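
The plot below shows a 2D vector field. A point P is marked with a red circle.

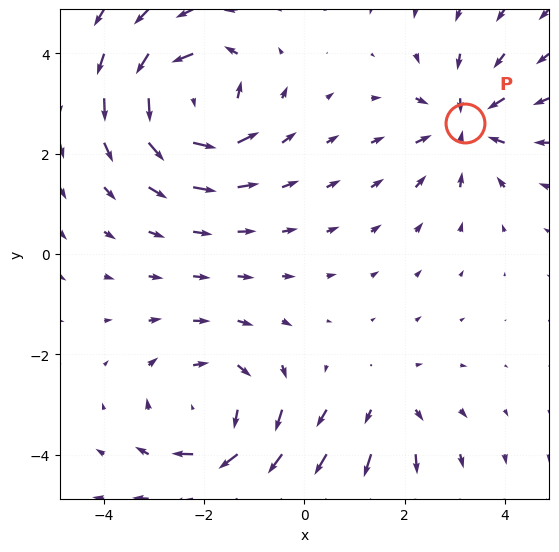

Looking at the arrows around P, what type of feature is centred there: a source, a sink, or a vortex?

At P (3.2, 2.6) the arrows converge inward. Divergence about -4, curl ≈0 — negative divergence with near-zero curl is a sink.

sink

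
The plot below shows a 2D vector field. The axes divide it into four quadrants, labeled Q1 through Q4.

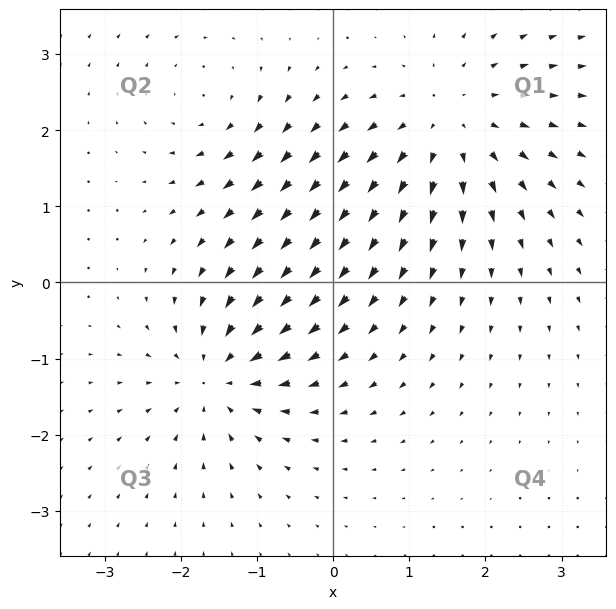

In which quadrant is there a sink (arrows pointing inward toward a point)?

The sink sits at approximately (-1.5, -1.2), which lies in quadrant Q3. The divergence there is about -5, negative as expected for a sink.

Q3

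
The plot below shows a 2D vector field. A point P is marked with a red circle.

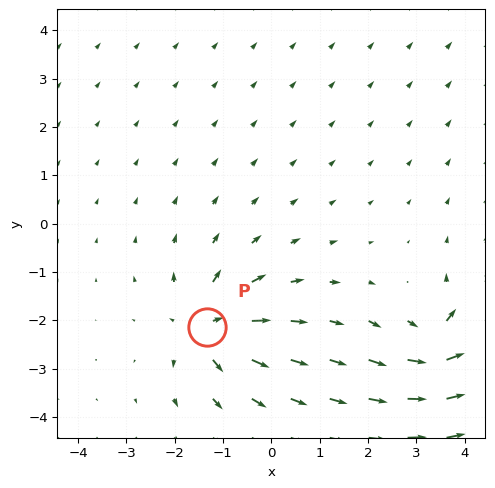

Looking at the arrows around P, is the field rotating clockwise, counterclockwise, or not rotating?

not rotating

Near P at (-1.3, -2.1) the arrows show no circulation. The curl there is ≈0.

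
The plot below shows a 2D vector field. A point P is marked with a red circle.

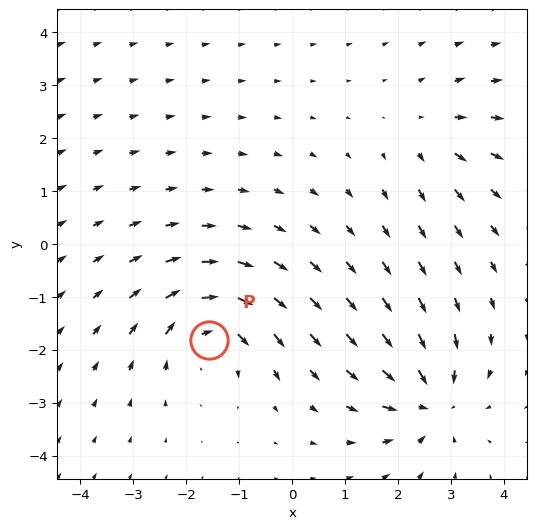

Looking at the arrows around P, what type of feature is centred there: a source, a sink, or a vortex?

At P (-1.6, -1.8) the arrows circulate clockwise. Divergence ≈0, curl about -5 — near-zero divergence with nonzero curl is a vortex.

vortex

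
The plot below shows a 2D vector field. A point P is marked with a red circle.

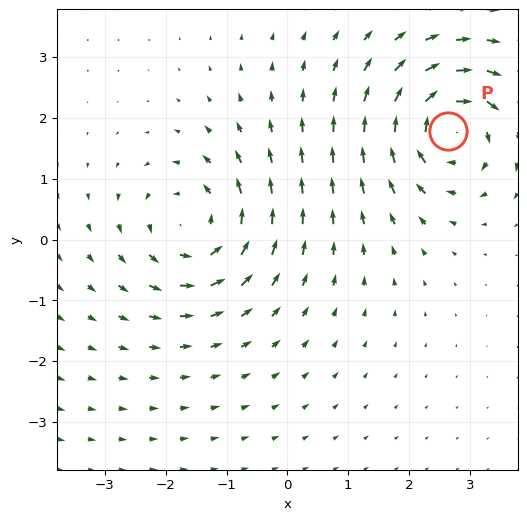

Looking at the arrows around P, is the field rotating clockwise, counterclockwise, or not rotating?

Near P at (2.6, 1.8) the arrows circulate clockwise. The curl (z-component) there is about -6; negative curl means clockwise rotation.

clockwise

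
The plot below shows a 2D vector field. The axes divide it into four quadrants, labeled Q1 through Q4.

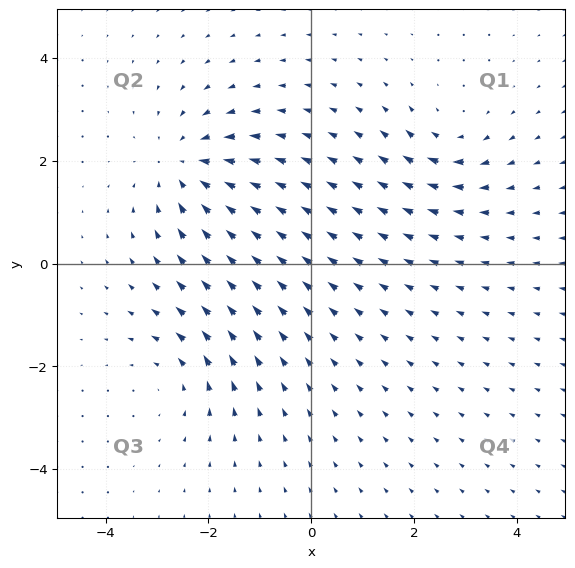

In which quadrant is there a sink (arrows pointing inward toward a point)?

Q2

The sink sits at approximately (-2.4, 1.9), which lies in quadrant Q2. The divergence there is about -5, negative as expected for a sink.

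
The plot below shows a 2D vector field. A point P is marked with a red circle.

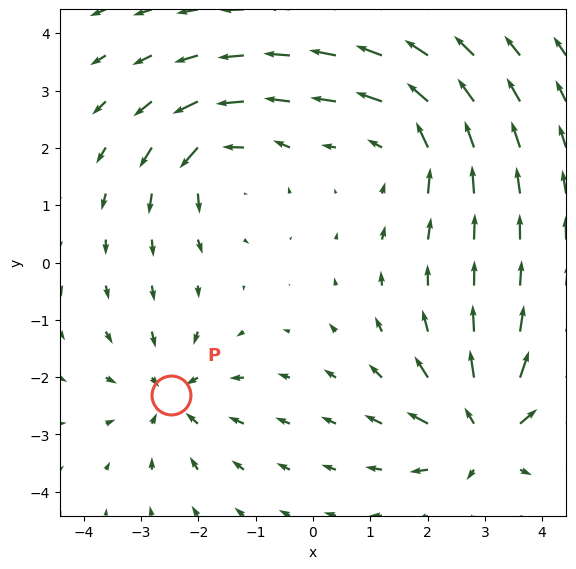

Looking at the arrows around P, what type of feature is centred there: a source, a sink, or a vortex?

sink

At P (-2.5, -2.3) the arrows converge inward. Divergence about -3, curl ≈0 — negative divergence with near-zero curl is a sink.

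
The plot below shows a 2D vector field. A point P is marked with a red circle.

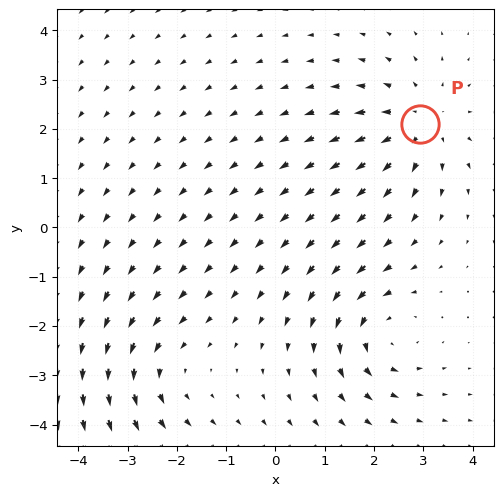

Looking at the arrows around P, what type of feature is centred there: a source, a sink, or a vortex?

source

At P (2.9, 2.1) the arrows spread outward. Divergence about +4, curl ≈0 — positive divergence with near-zero curl is a source.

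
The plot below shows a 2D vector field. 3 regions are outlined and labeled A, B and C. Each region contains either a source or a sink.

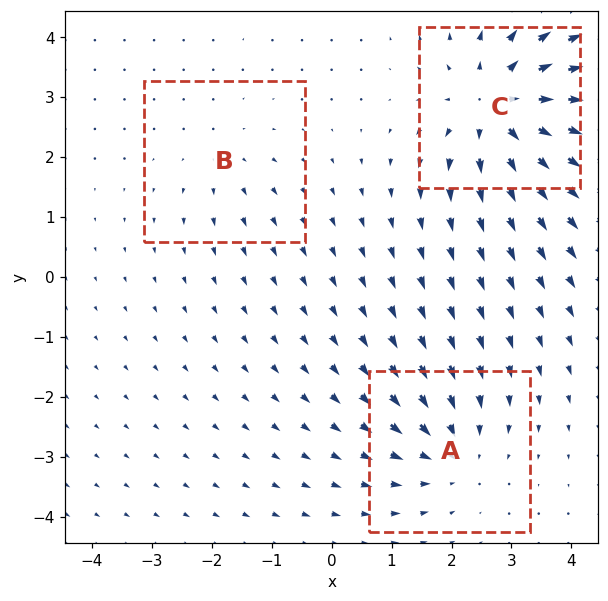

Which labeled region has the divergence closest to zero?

B

Divergence at each region's feature centre — A: about -3, B: about +2, C: about +6. Region B is closest to zero.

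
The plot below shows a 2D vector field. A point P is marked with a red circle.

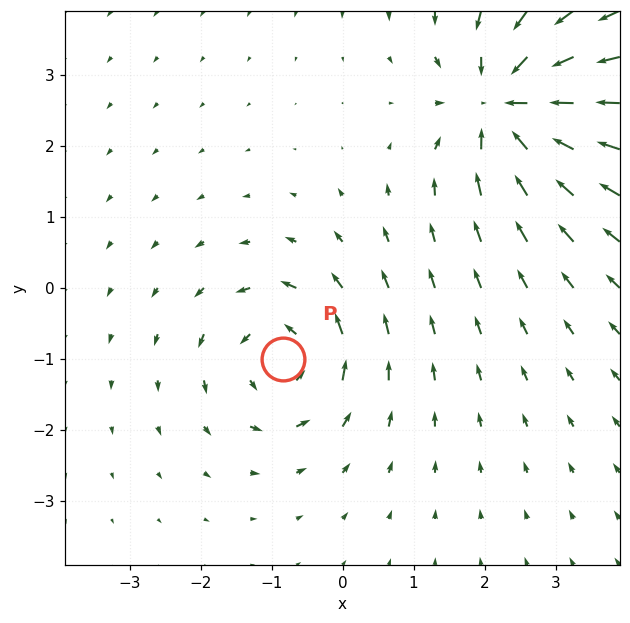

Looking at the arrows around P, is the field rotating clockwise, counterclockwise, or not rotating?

counterclockwise

Near P at (-0.8, -1.0) the arrows circulate counterclockwise. The curl (z-component) there is about +5; positive curl means counterclockwise rotation.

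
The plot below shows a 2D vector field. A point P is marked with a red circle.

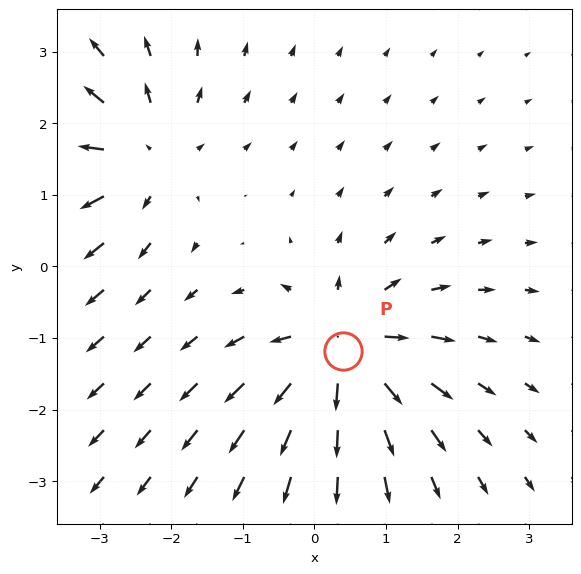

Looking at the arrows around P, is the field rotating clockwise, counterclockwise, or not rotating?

not rotating

Near P at (0.4, -1.2) the arrows show no circulation. The curl there is ≈0.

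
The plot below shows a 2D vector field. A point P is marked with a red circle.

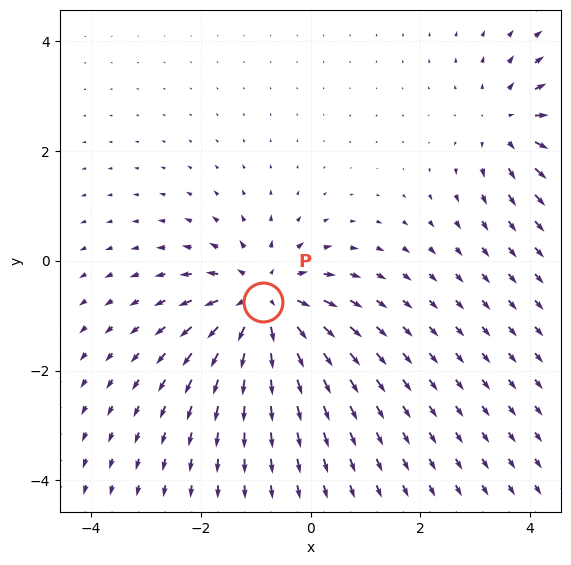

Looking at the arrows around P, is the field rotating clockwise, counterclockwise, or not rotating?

Near P at (-0.9, -0.7) the arrows show no circulation. The curl there is ≈0.

not rotating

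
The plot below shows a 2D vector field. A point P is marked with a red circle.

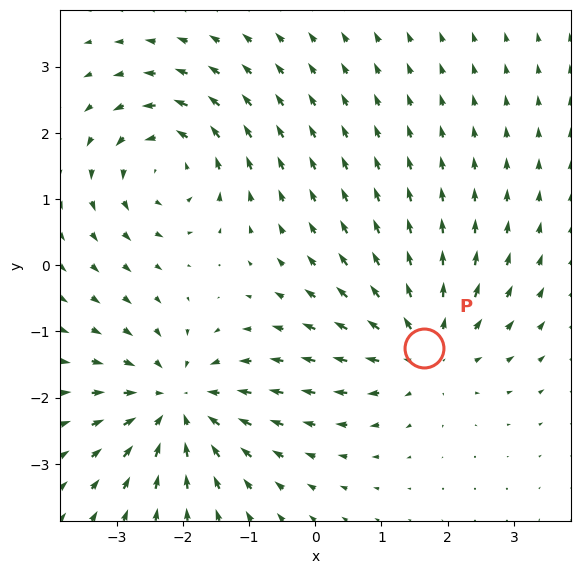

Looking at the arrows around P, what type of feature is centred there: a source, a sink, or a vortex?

source

At P (1.6, -1.2) the arrows spread outward. Divergence about +5, curl ≈0 — positive divergence with near-zero curl is a source.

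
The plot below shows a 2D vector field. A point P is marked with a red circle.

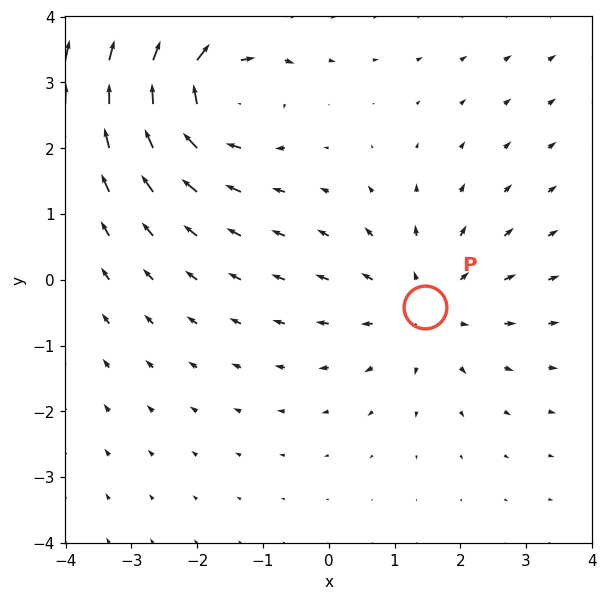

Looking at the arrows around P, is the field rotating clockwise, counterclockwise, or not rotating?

Near P at (1.5, -0.4) the arrows show no circulation. The curl there is ≈0.

not rotating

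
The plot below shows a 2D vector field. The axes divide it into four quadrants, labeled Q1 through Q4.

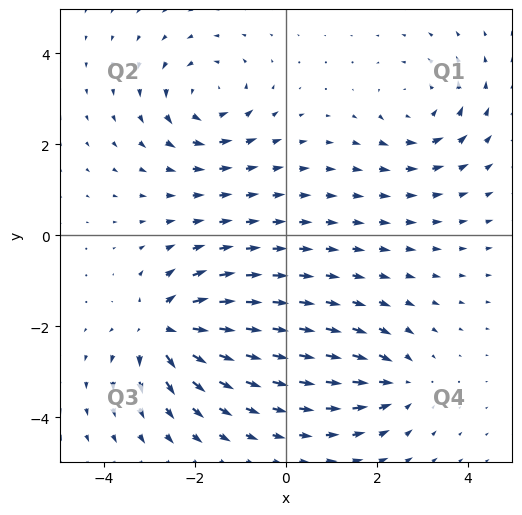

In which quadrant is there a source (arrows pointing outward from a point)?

The source sits at approximately (-2.7, -2.0), which lies in quadrant Q3. The divergence there is about +7, positive as expected for a source.

Q3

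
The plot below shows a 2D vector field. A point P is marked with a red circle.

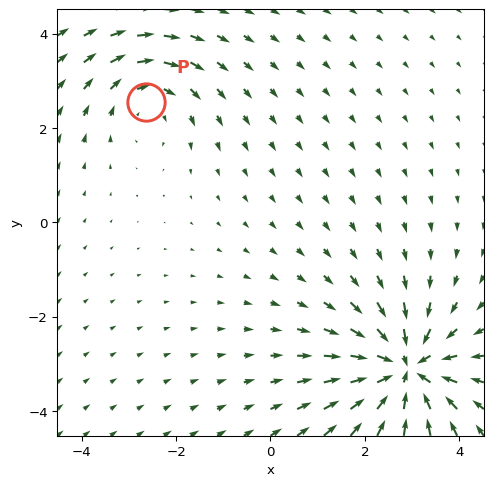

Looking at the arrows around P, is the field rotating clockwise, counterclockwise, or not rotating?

clockwise

Near P at (-2.6, 2.6) the arrows circulate clockwise. The curl (z-component) there is about -3; negative curl means clockwise rotation.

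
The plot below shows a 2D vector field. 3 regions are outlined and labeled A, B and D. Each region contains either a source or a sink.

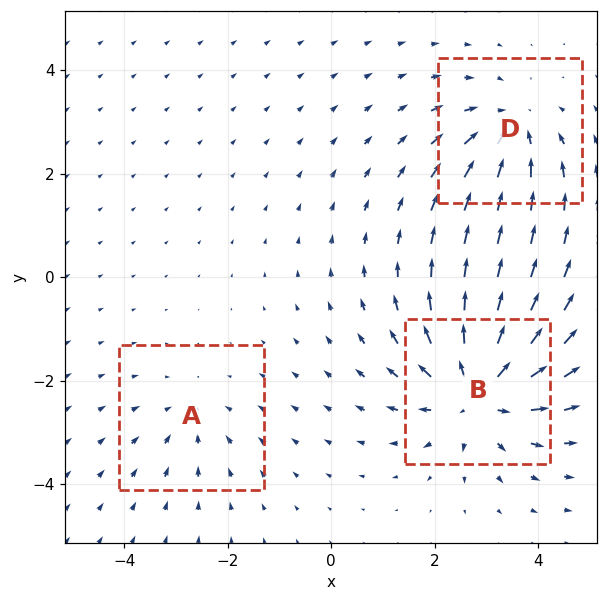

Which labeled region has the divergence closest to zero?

A

Divergence at each region's feature centre — A: about -2, B: about +5, D: about -3. Region A is closest to zero.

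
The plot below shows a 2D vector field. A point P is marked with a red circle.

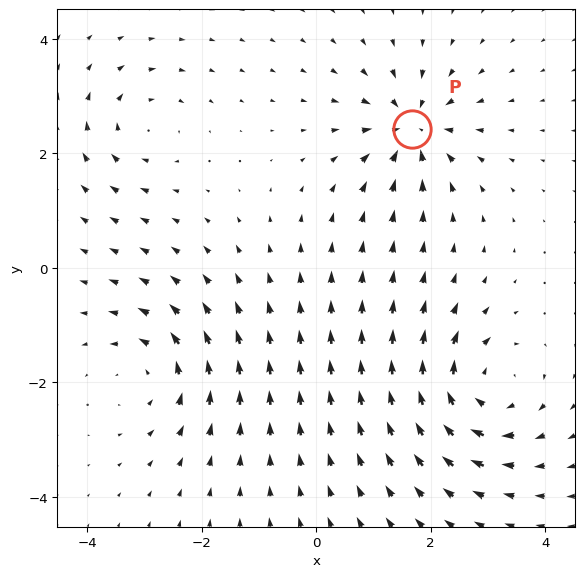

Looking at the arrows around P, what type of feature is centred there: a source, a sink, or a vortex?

sink

At P (1.7, 2.4) the arrows converge inward. Divergence about -6, curl ≈0 — negative divergence with near-zero curl is a sink.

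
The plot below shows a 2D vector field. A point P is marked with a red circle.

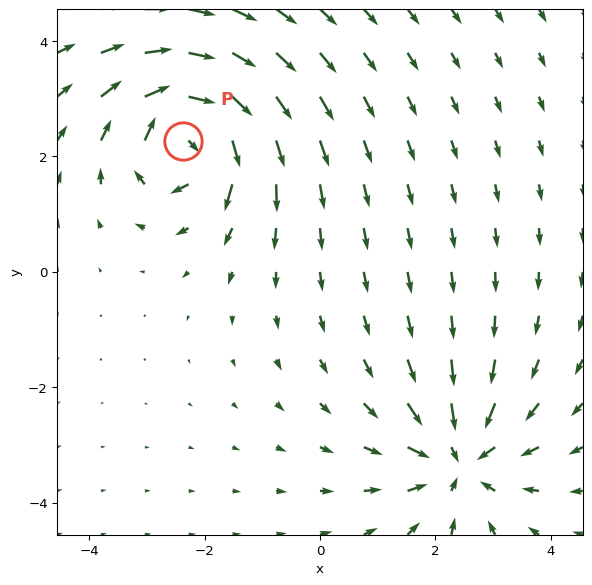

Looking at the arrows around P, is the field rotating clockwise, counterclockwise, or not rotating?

clockwise

Near P at (-2.4, 2.3) the arrows circulate clockwise. The curl (z-component) there is about -7; negative curl means clockwise rotation.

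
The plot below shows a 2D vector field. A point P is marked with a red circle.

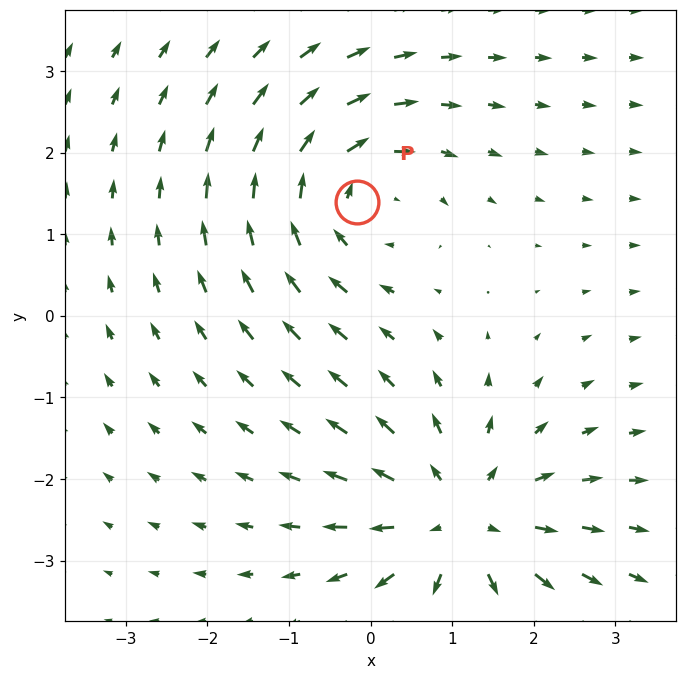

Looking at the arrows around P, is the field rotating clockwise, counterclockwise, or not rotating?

clockwise

Near P at (-0.2, 1.4) the arrows circulate clockwise. The curl (z-component) there is about -4; negative curl means clockwise rotation.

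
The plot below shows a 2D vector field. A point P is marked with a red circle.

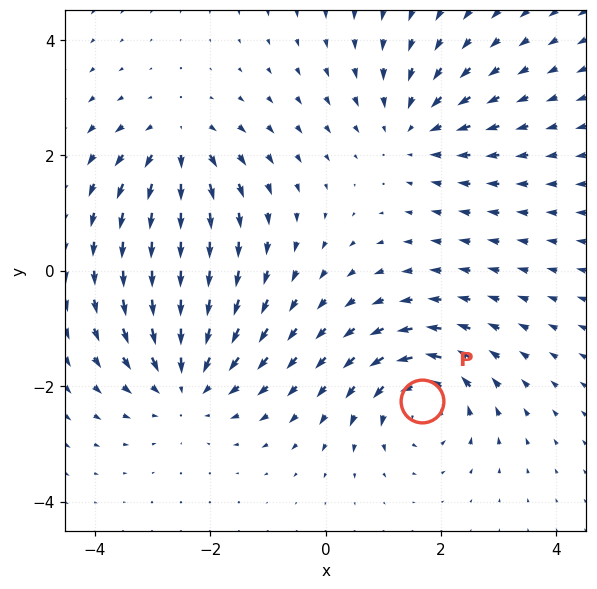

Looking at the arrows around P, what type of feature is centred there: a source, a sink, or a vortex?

vortex

At P (1.7, -2.3) the arrows circulate counterclockwise. Divergence ≈0, curl about +5 — near-zero divergence with nonzero curl is a vortex.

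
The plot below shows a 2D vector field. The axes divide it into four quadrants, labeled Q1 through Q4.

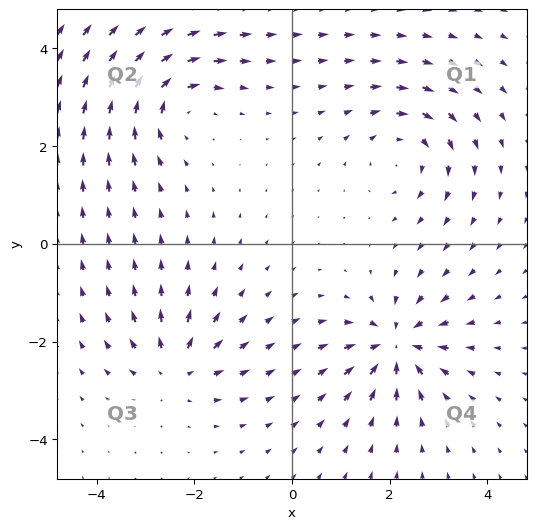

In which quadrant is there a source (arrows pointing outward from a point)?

Q3

The source sits at approximately (-2.4, -2.5), which lies in quadrant Q3. The divergence there is about +5, positive as expected for a source.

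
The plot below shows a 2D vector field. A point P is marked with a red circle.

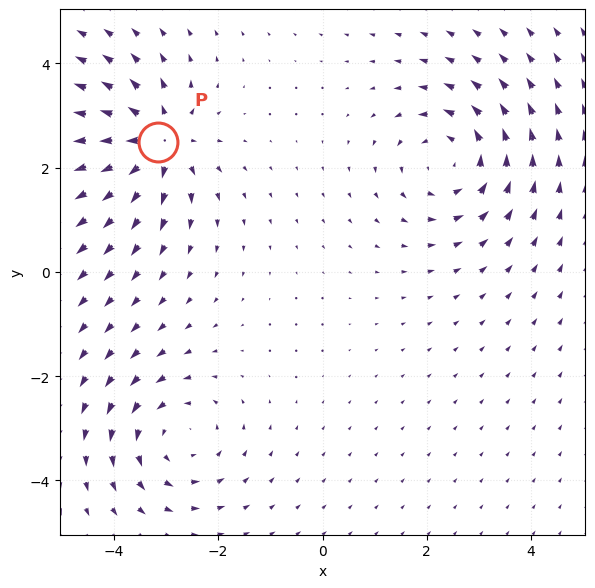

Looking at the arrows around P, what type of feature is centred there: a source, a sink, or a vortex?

At P (-3.2, 2.5) the arrows spread outward. Divergence about +5, curl ≈0 — positive divergence with near-zero curl is a source.

source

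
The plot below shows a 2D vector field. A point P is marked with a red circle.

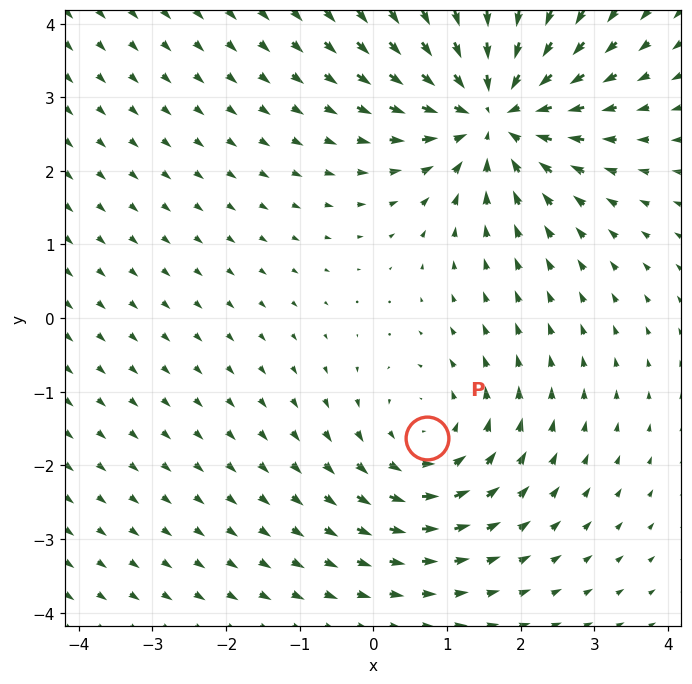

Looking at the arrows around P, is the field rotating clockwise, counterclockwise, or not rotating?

Near P at (0.7, -1.6) the arrows circulate counterclockwise. The curl (z-component) there is about +3; positive curl means counterclockwise rotation.

counterclockwise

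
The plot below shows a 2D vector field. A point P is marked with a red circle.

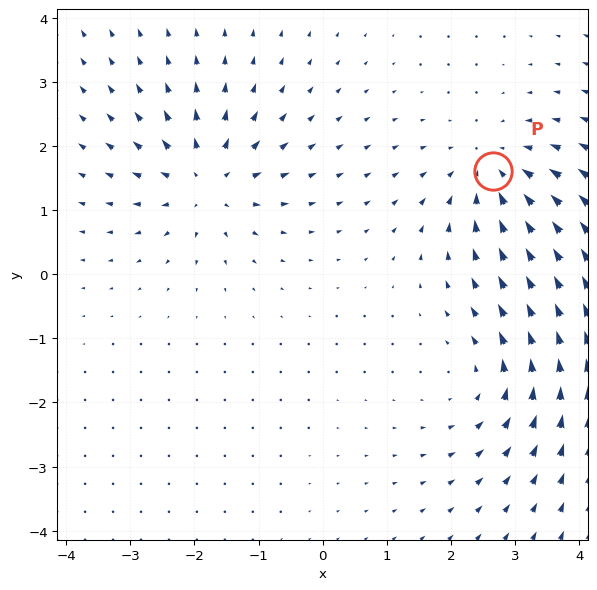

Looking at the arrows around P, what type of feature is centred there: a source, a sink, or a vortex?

sink

At P (2.7, 1.6) the arrows converge inward. Divergence about -4, curl ≈0 — negative divergence with near-zero curl is a sink.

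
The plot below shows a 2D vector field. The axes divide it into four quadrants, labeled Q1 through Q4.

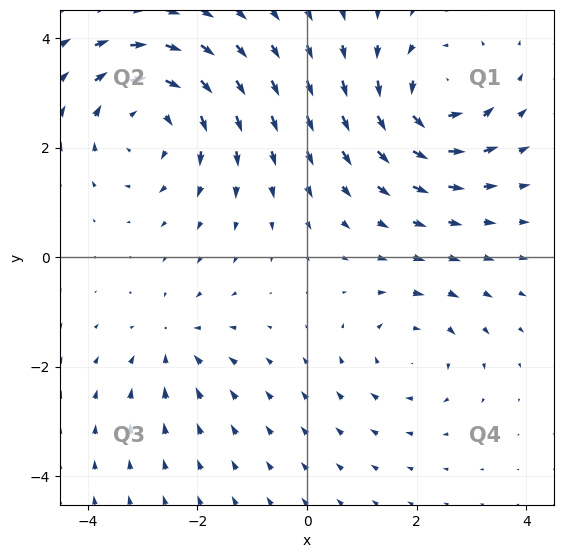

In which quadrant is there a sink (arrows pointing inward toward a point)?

The sink sits at approximately (-2.4, -1.5), which lies in quadrant Q3. The divergence there is about -3, negative as expected for a sink.

Q3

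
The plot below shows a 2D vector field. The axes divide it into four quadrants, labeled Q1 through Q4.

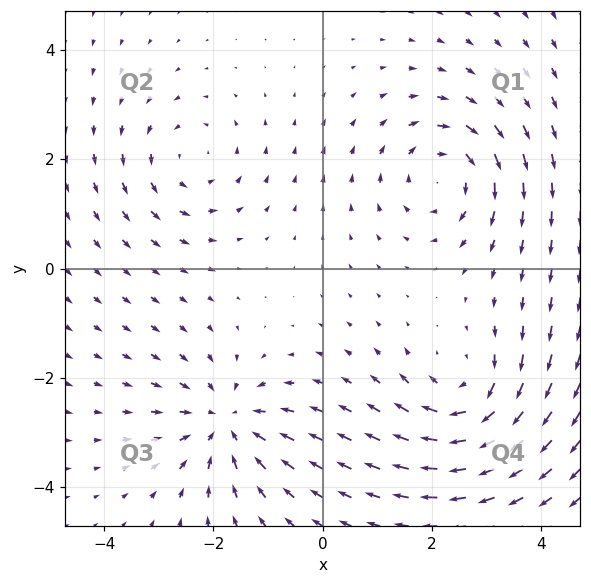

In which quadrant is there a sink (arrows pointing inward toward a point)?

The sink sits at approximately (-1.8, -2.8), which lies in quadrant Q3. The divergence there is about -4, negative as expected for a sink.

Q3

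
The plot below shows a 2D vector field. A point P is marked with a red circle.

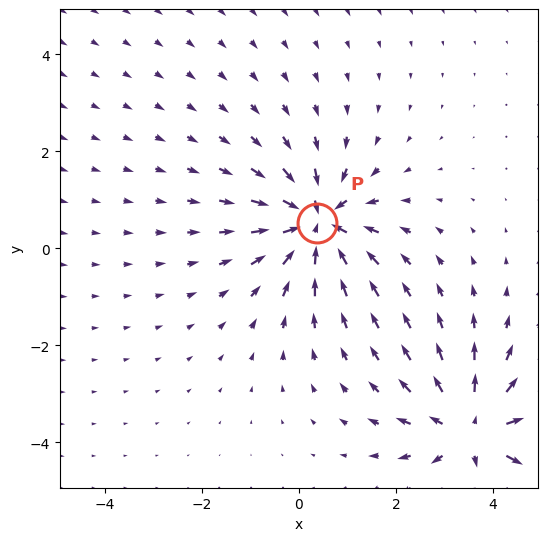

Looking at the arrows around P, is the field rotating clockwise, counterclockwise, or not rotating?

Near P at (0.4, 0.5) the arrows show no circulation. The curl there is ≈0.

not rotating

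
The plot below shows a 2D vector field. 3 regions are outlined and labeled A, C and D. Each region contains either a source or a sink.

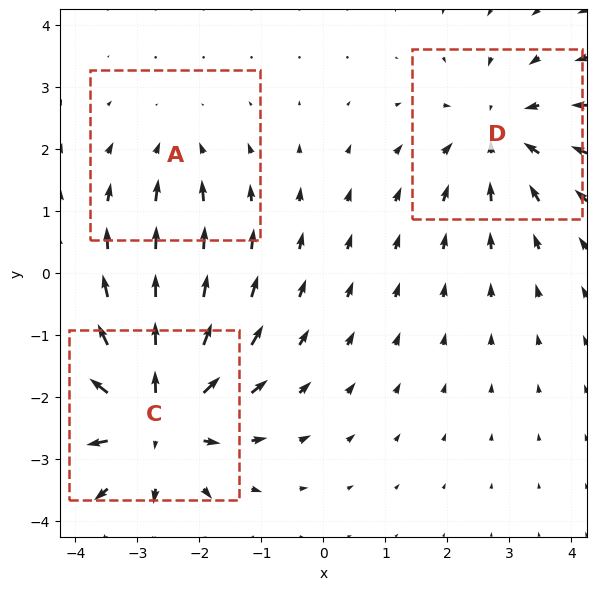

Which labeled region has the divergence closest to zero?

Divergence at each region's feature centre — A: about -2, C: about +5, D: about -3. Region A is closest to zero.

A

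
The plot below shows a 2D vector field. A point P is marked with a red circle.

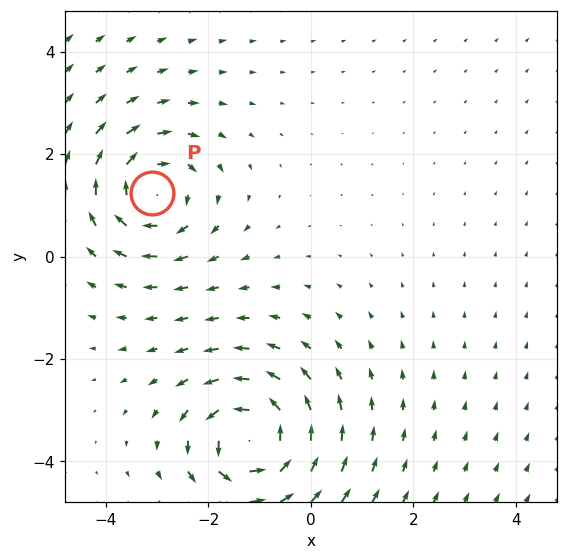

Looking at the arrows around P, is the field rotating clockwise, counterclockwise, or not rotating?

Near P at (-3.1, 1.2) the arrows circulate clockwise. The curl (z-component) there is about -4; negative curl means clockwise rotation.

clockwise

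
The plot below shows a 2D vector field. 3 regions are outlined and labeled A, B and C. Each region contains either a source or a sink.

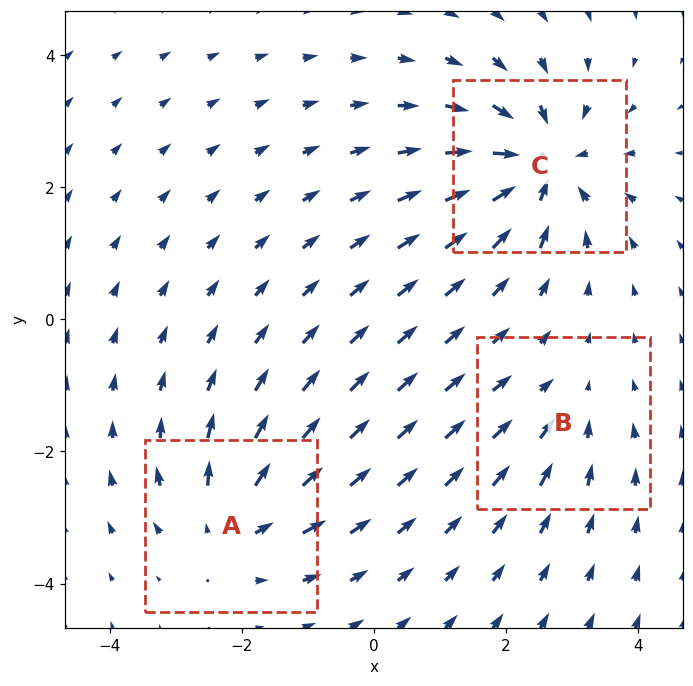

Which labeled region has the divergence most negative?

Divergence at each region's feature centre — A: about +4, B: about -2, C: about -5. Region C is most negative.

C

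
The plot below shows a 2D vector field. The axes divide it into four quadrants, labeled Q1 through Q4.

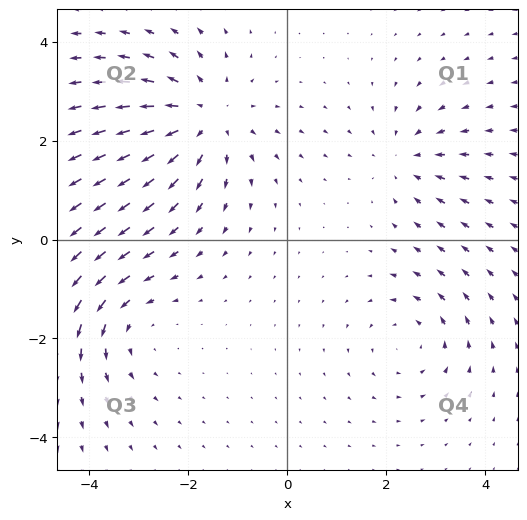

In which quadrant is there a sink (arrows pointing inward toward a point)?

The sink sits at approximately (2.4, 1.6), which lies in quadrant Q1. The divergence there is about -3, negative as expected for a sink.

Q1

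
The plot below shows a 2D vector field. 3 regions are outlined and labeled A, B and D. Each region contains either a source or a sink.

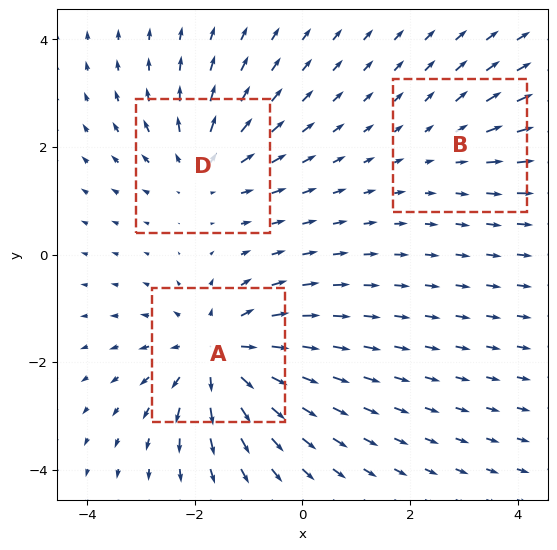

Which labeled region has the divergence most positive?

A

Divergence at each region's feature centre — A: about +5, B: about +2, D: about +3. Region A is most positive.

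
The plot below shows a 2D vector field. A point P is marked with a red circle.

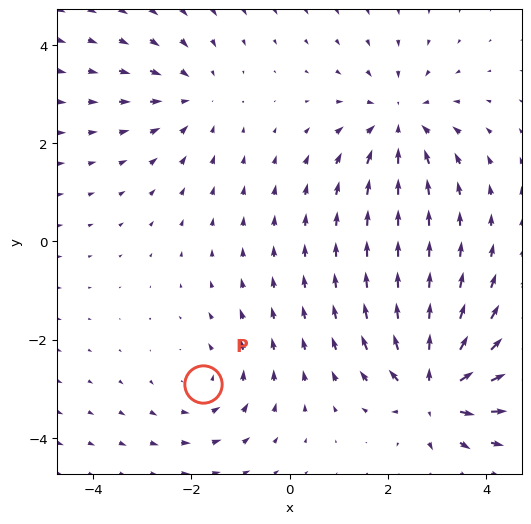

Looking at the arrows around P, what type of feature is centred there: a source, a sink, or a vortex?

At P (-1.8, -2.9) the arrows circulate counterclockwise. Divergence ≈0, curl about +2 — near-zero divergence with nonzero curl is a vortex.

vortex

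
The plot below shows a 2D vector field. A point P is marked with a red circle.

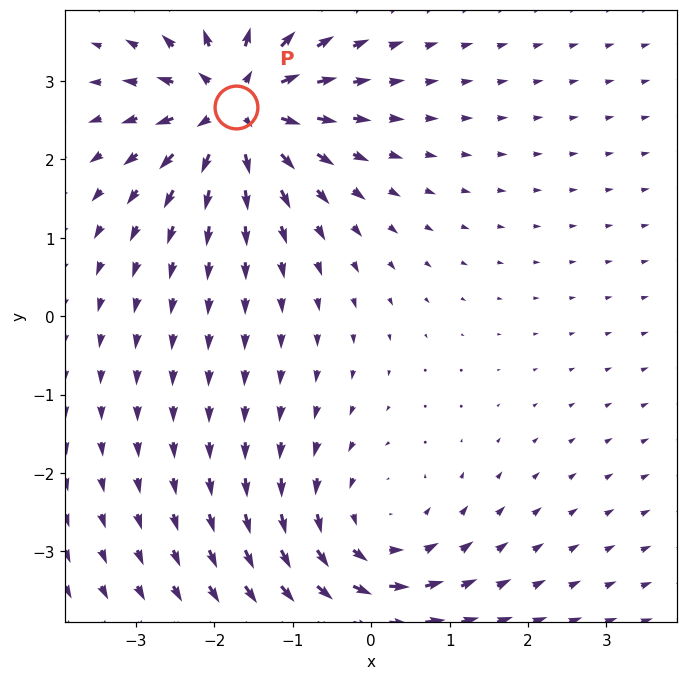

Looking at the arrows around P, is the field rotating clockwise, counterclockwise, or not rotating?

not rotating

Near P at (-1.7, 2.7) the arrows show no circulation. The curl there is ≈0.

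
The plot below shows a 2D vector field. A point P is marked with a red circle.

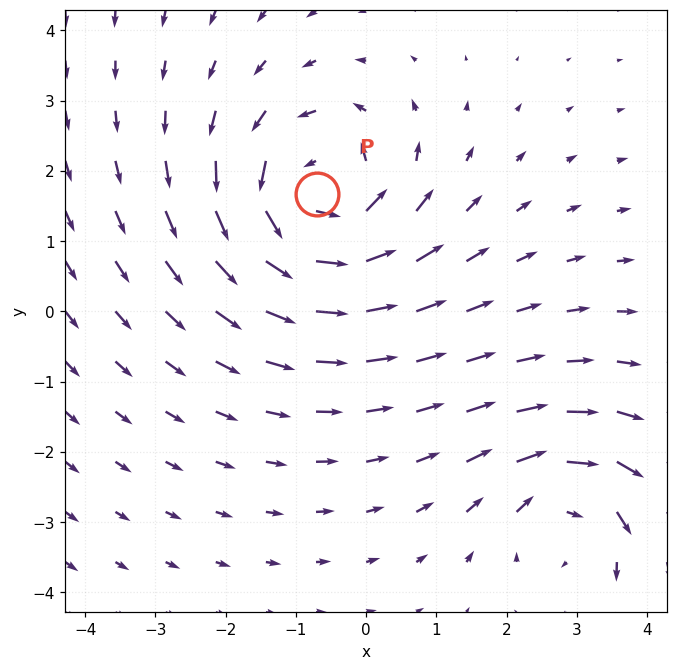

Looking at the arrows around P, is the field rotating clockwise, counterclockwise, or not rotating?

counterclockwise

Near P at (-0.7, 1.7) the arrows circulate counterclockwise. The curl (z-component) there is about +5; positive curl means counterclockwise rotation.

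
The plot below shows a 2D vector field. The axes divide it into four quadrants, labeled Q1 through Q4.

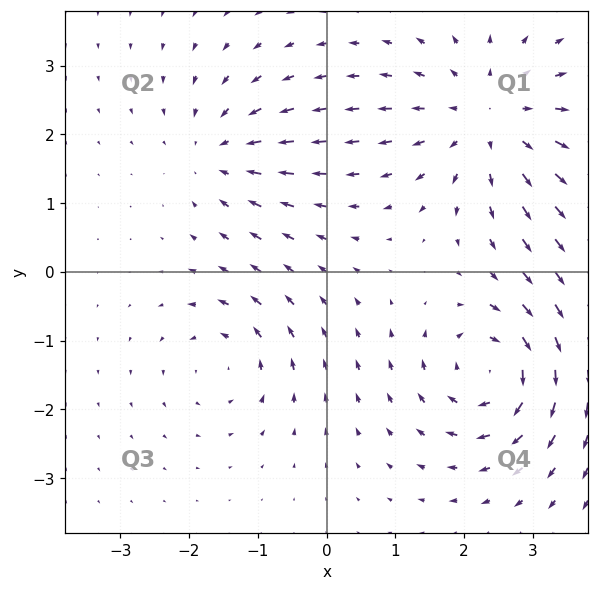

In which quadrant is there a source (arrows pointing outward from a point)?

Q1

The source sits at approximately (2.4, 2.2), which lies in quadrant Q1. The divergence there is about +4, positive as expected for a source.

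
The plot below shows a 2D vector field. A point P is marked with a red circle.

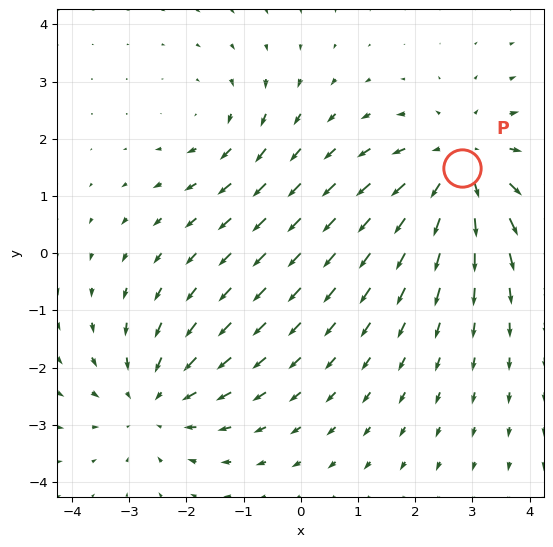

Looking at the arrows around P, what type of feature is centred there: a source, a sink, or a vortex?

At P (2.8, 1.5) the arrows spread outward. Divergence about +4, curl ≈0 — positive divergence with near-zero curl is a source.

source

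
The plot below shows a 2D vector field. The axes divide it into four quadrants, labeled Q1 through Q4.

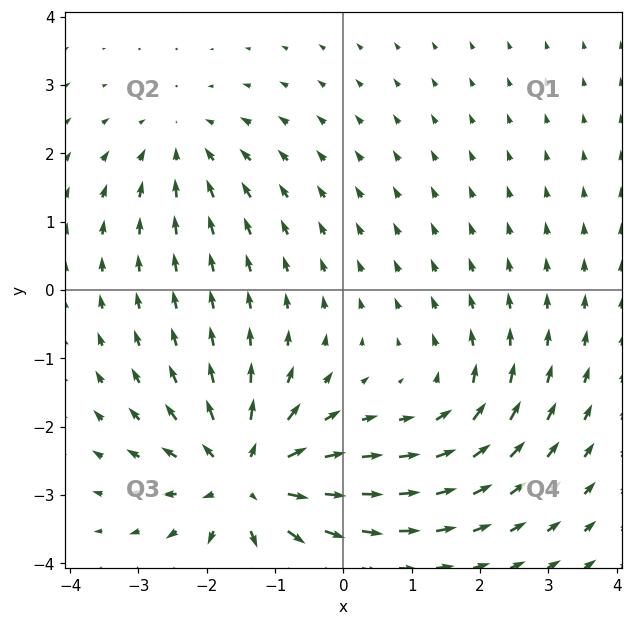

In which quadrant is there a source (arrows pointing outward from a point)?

Q3

The source sits at approximately (-1.4, -2.8), which lies in quadrant Q3. The divergence there is about +5, positive as expected for a source.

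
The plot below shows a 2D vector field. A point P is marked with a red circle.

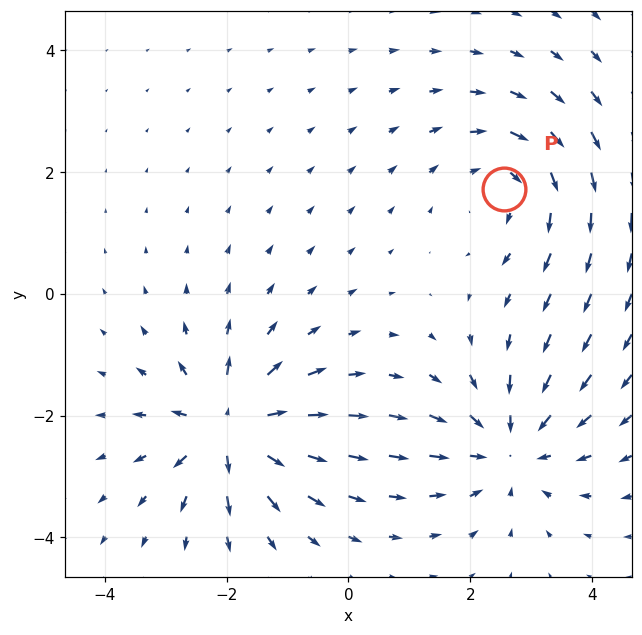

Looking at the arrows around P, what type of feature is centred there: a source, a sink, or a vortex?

At P (2.5, 1.7) the arrows circulate clockwise. Divergence ≈0, curl about -4 — near-zero divergence with nonzero curl is a vortex.

vortex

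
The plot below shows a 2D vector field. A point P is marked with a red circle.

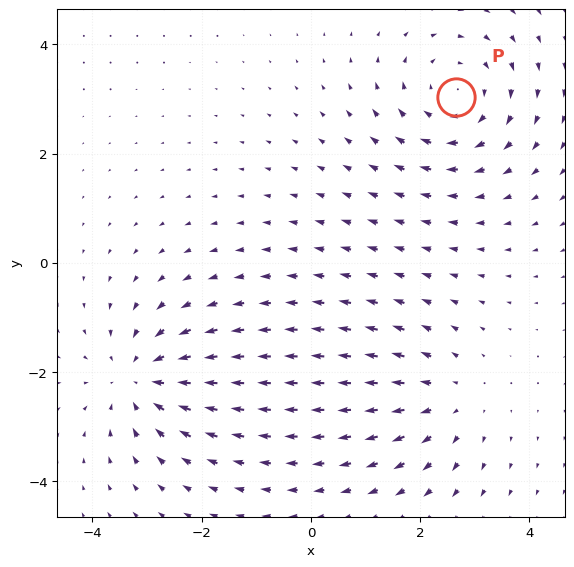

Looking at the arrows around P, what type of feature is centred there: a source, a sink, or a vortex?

vortex

At P (2.7, 3.0) the arrows circulate clockwise. Divergence ≈0, curl about -4 — near-zero divergence with nonzero curl is a vortex.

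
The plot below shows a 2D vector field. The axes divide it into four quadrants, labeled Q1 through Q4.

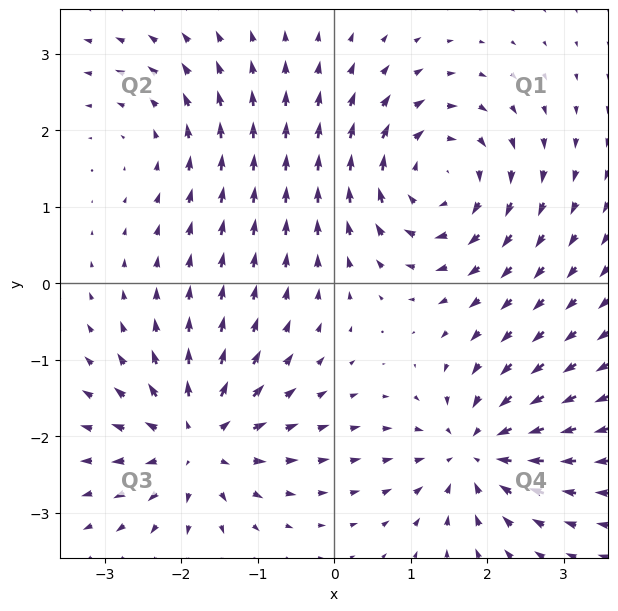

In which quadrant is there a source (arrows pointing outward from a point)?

The source sits at approximately (-1.8, -2.1), which lies in quadrant Q3. The divergence there is about +6, positive as expected for a source.

Q3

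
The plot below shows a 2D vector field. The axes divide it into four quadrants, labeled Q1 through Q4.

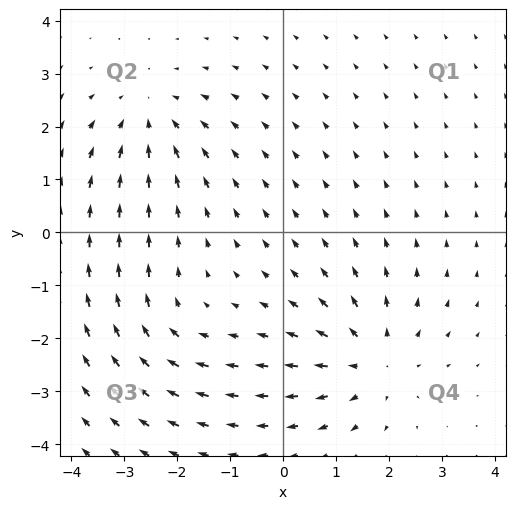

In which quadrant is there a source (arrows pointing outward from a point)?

Q4

The source sits at approximately (1.7, -2.4), which lies in quadrant Q4. The divergence there is about +5, positive as expected for a source.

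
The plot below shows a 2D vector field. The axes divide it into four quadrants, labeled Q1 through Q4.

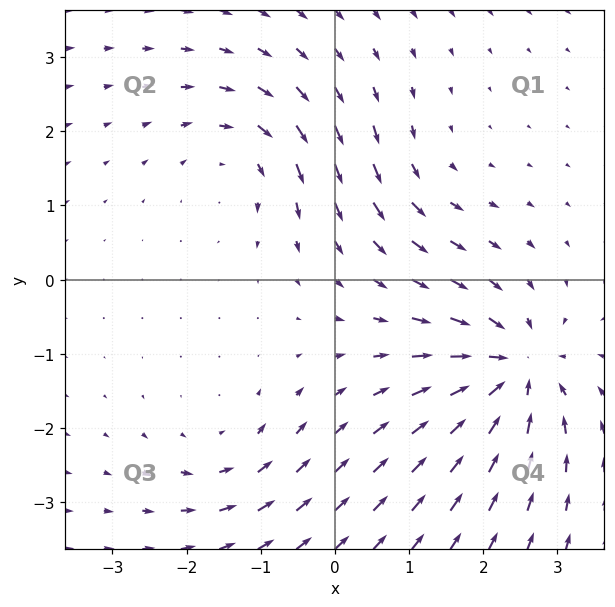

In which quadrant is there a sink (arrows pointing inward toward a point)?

The sink sits at approximately (2.4, -1.2), which lies in quadrant Q4. The divergence there is about -6, negative as expected for a sink.

Q4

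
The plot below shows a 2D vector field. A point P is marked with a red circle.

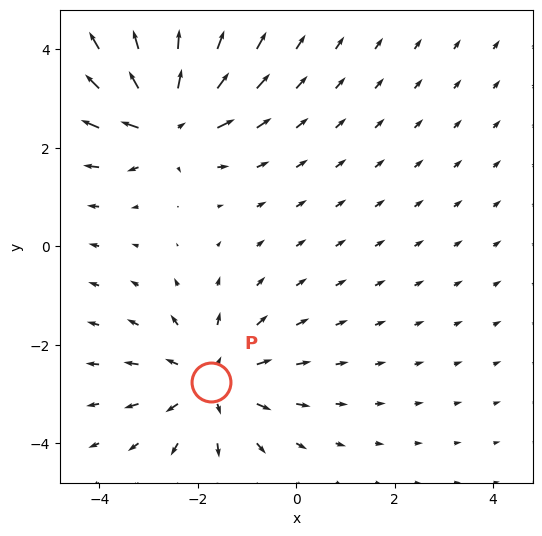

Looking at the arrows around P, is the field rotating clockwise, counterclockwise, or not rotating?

not rotating

Near P at (-1.7, -2.8) the arrows show no circulation. The curl there is ≈0.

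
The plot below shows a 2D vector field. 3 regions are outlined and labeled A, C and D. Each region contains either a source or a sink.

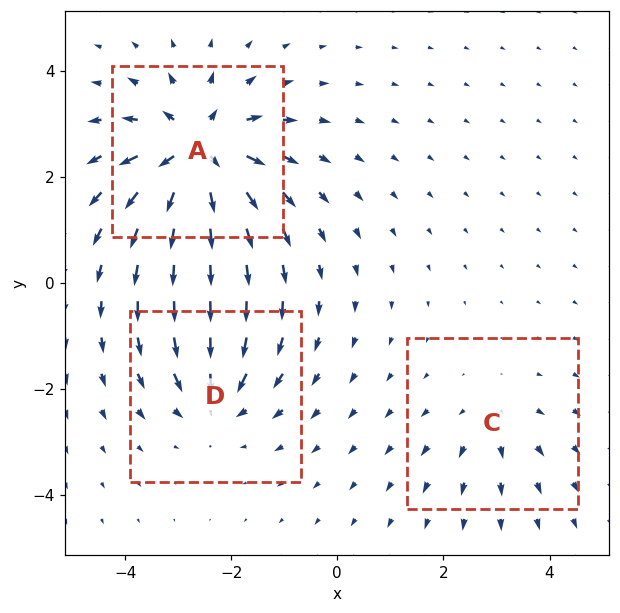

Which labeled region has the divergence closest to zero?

Divergence at each region's feature centre — A: about +6, C: about +2, D: about -3. Region C is closest to zero.

C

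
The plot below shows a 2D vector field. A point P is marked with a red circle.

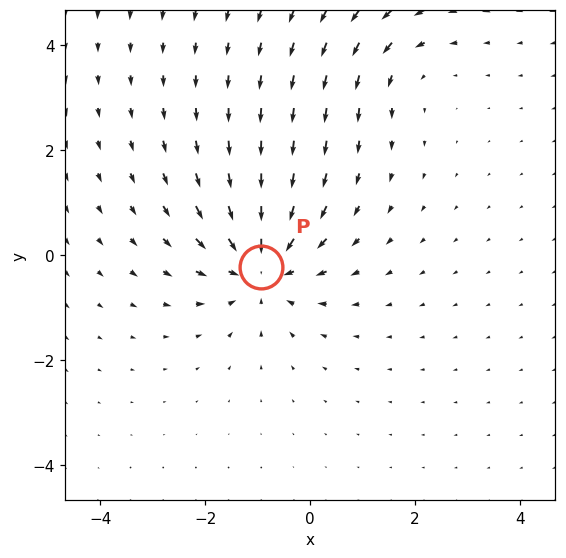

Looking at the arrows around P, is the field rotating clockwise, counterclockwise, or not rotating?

not rotating

Near P at (-0.9, -0.2) the arrows show no circulation. The curl there is ≈0.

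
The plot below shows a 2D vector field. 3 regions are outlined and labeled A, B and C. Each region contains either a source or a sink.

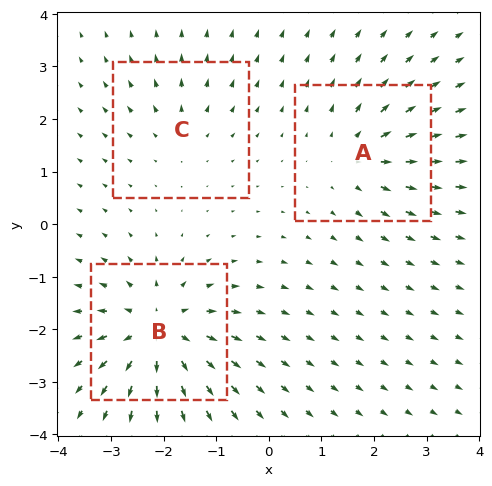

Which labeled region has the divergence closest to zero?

Divergence at each region's feature centre — A: about +3, B: about +5, C: about +2. Region C is closest to zero.

C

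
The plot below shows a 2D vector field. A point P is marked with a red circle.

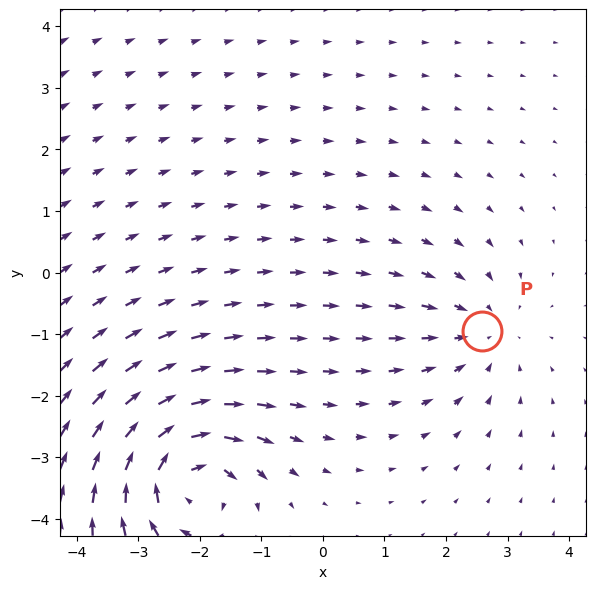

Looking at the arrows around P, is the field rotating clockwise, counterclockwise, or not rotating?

not rotating

Near P at (2.6, -1.0) the arrows show no circulation. The curl there is ≈0.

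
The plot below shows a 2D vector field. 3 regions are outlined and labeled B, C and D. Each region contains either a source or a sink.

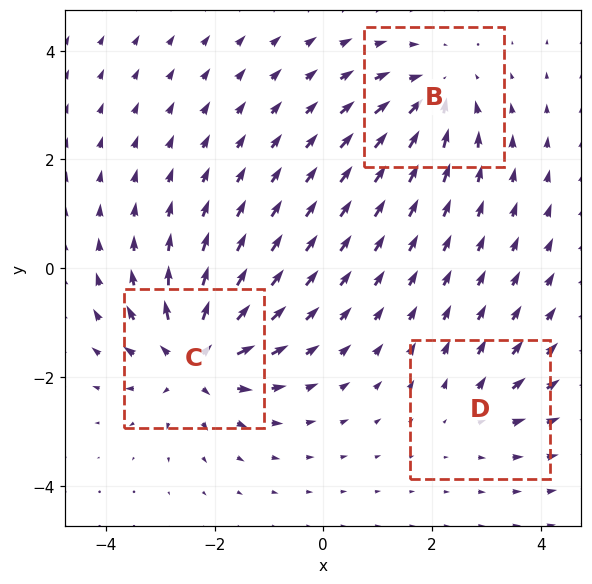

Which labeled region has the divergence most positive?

Divergence at each region's feature centre — B: about -4, C: about +6, D: about +2. Region C is most positive.

C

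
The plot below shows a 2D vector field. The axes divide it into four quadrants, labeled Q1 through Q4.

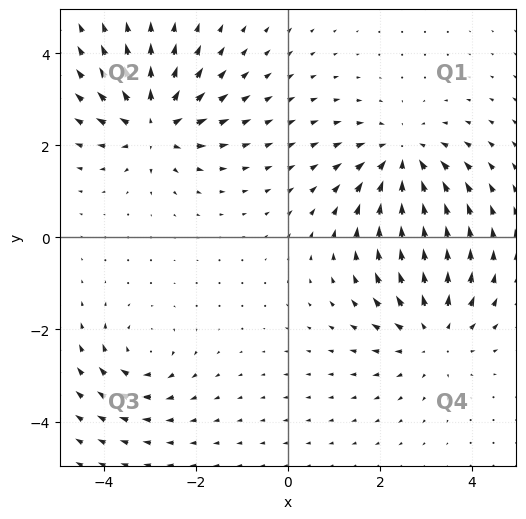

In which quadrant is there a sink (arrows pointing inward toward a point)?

Q1

The sink sits at approximately (2.5, 1.7), which lies in quadrant Q1. The divergence there is about -4, negative as expected for a sink.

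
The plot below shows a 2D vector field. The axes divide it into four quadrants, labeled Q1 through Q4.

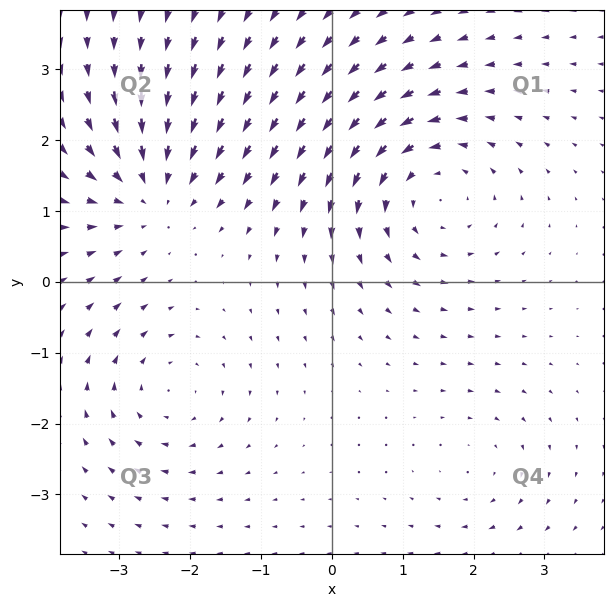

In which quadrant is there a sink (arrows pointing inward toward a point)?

Q2

The sink sits at approximately (-2.5, 1.3), which lies in quadrant Q2. The divergence there is about -4, negative as expected for a sink.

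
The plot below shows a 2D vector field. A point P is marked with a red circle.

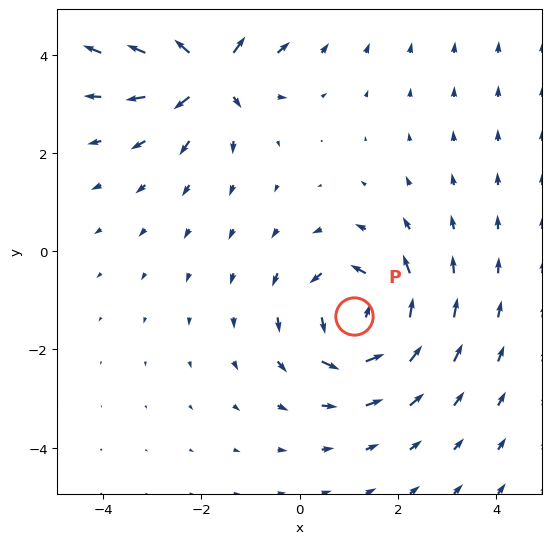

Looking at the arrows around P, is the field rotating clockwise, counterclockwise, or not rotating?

Near P at (1.1, -1.3) the arrows circulate counterclockwise. The curl (z-component) there is about +6; positive curl means counterclockwise rotation.

counterclockwise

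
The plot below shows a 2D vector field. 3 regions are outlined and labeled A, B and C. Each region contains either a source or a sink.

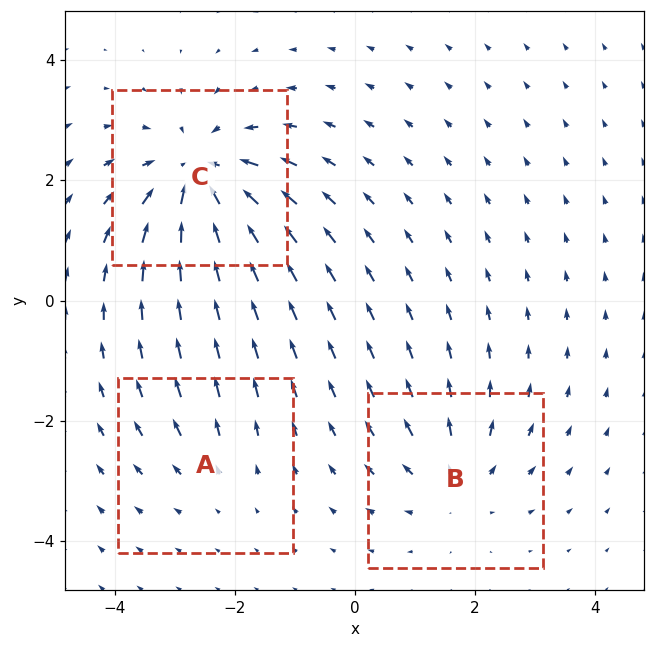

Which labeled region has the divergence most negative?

C

Divergence at each region's feature centre — A: about +2, B: about +3, C: about -5. Region C is most negative.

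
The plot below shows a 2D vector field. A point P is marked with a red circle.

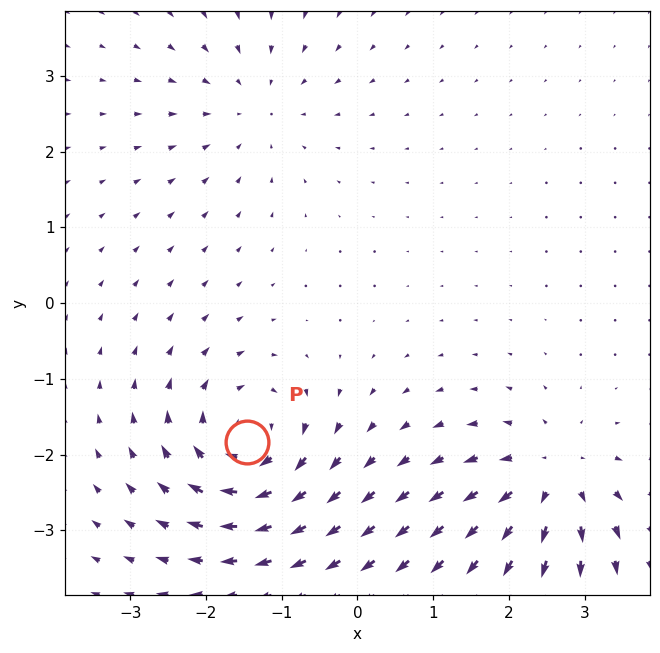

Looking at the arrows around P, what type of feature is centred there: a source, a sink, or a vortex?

vortex

At P (-1.5, -1.8) the arrows circulate clockwise. Divergence ≈0, curl about -7 — near-zero divergence with nonzero curl is a vortex.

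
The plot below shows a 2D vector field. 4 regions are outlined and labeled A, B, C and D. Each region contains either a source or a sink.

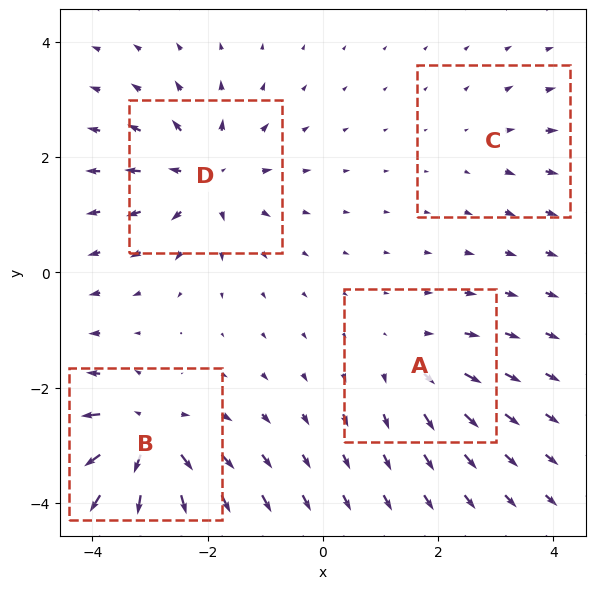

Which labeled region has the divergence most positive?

B

Divergence at each region's feature centre — A: about +4, B: about +8, C: about +2, D: about +6. Region B is most positive.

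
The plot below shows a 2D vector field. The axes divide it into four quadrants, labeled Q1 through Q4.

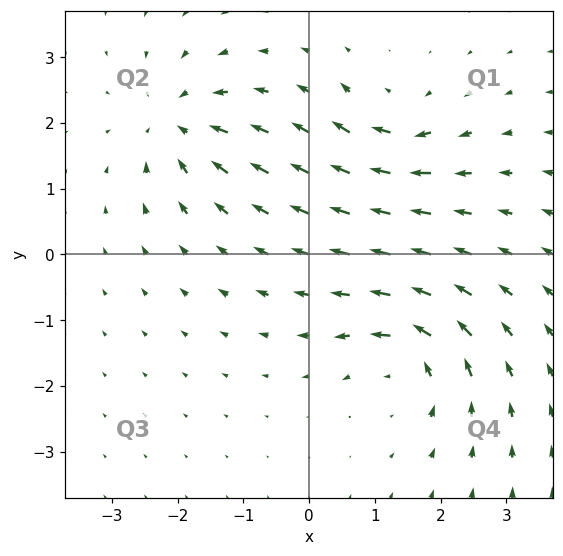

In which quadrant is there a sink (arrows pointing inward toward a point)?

Q2

The sink sits at approximately (-2.0, 2.0), which lies in quadrant Q2. The divergence there is about -5, negative as expected for a sink.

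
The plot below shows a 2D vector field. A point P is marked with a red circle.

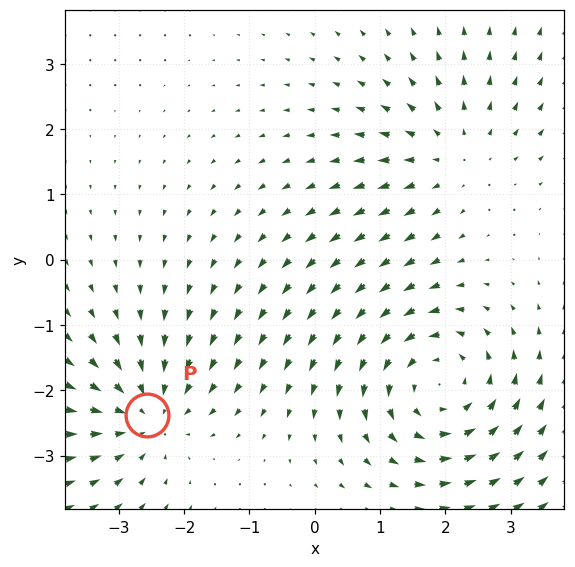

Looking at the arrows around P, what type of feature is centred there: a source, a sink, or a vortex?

sink

At P (-2.6, -2.4) the arrows converge inward. Divergence about -3, curl ≈0 — negative divergence with near-zero curl is a sink.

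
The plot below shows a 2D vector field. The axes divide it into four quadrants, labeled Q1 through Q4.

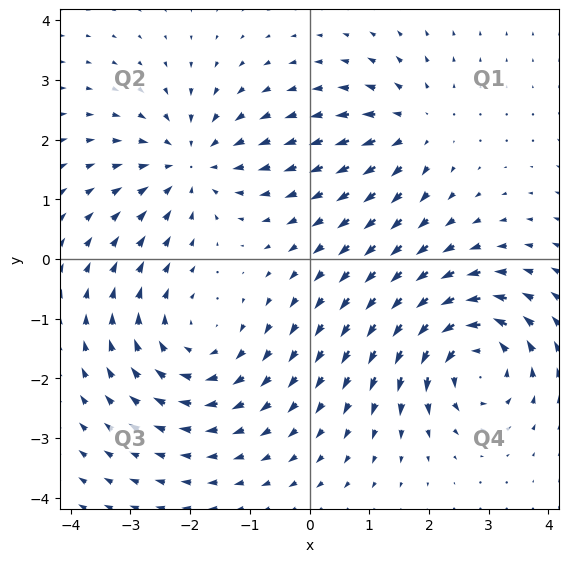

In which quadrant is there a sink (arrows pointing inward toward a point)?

The sink sits at approximately (-2.0, 1.6), which lies in quadrant Q2. The divergence there is about -4, negative as expected for a sink.

Q2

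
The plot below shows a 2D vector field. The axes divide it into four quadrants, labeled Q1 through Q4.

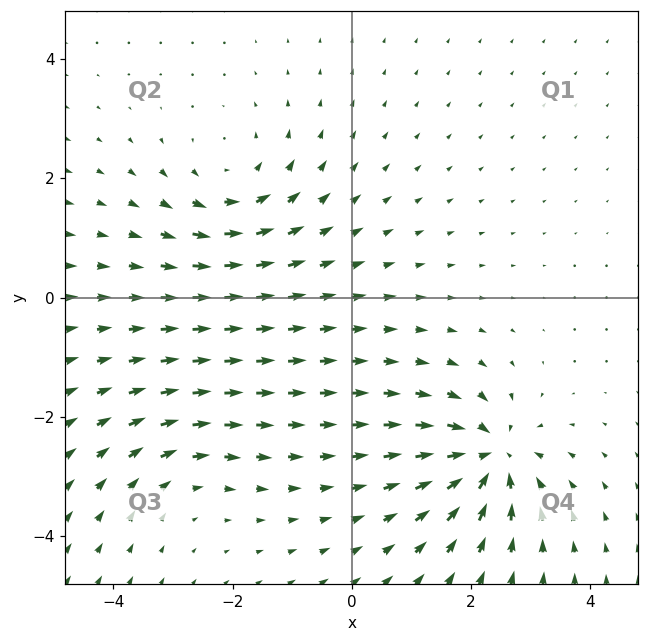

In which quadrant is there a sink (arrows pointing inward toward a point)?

The sink sits at approximately (2.3, -2.7), which lies in quadrant Q4. The divergence there is about -7, negative as expected for a sink.

Q4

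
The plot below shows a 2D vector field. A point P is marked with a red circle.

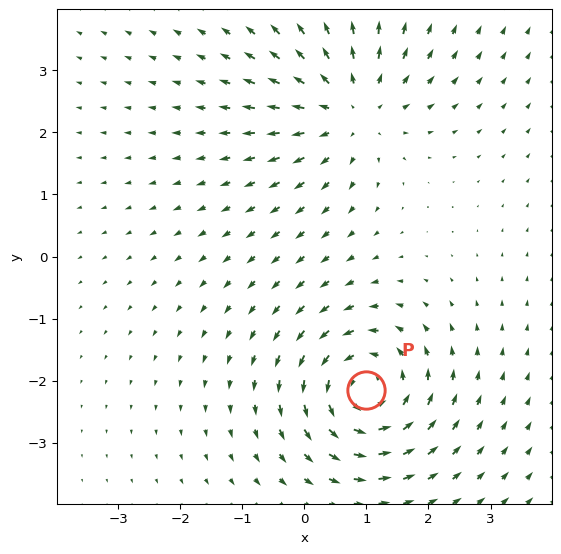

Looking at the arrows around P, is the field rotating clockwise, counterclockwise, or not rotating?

Near P at (1.0, -2.2) the arrows circulate counterclockwise. The curl (z-component) there is about +5; positive curl means counterclockwise rotation.

counterclockwise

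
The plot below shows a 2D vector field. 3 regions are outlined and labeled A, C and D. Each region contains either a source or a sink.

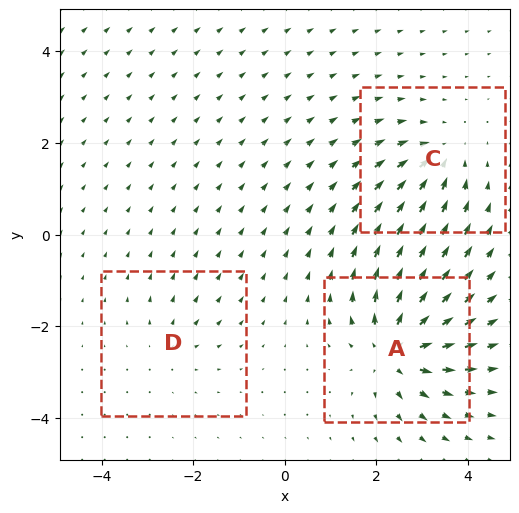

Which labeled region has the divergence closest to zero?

Divergence at each region's feature centre — A: about +6, C: about -4, D: about +2. Region D is closest to zero.

D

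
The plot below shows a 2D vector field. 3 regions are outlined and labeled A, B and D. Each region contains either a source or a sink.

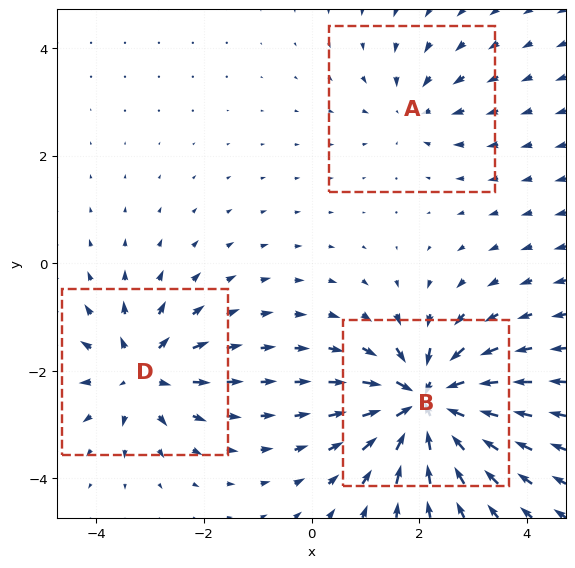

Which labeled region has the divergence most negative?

B

Divergence at each region's feature centre — A: about -2, B: about -7, D: about +4. Region B is most negative.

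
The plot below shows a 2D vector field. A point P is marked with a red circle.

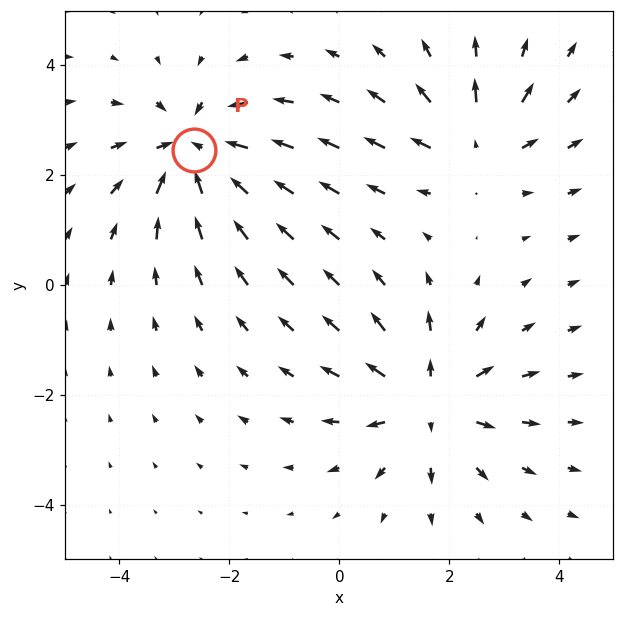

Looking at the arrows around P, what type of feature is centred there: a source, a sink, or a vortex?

At P (-2.6, 2.5) the arrows converge inward. Divergence about -5, curl ≈0 — negative divergence with near-zero curl is a sink.

sink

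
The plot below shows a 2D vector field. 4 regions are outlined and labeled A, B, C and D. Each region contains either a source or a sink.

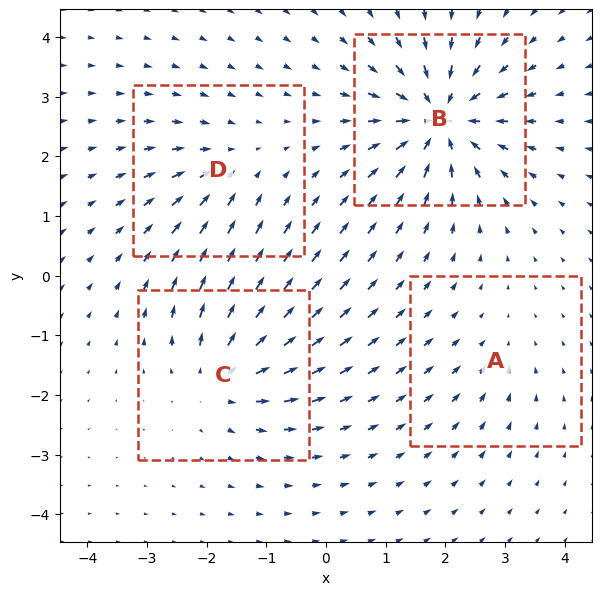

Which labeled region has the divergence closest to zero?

Divergence at each region's feature centre — A: about -2, B: about -8, C: about +5, D: about -4. Region A is closest to zero.

A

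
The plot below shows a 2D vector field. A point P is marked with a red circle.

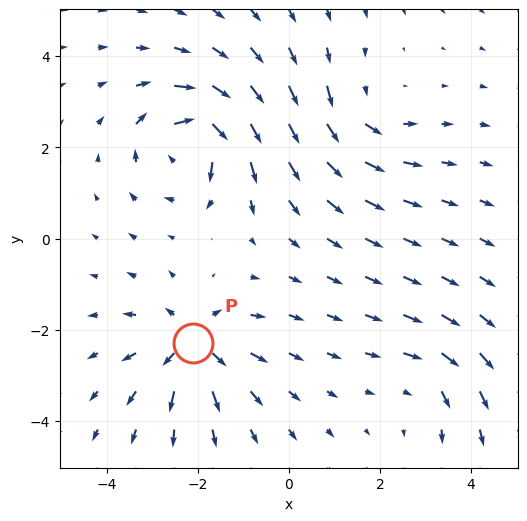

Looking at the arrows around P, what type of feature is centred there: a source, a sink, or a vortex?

source

At P (-2.1, -2.3) the arrows spread outward. Divergence about +6, curl ≈0 — positive divergence with near-zero curl is a source.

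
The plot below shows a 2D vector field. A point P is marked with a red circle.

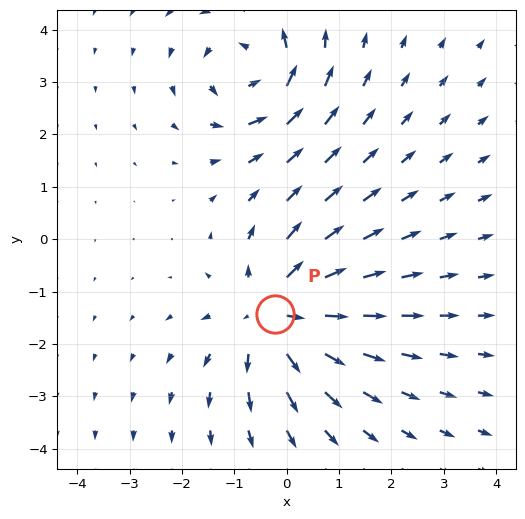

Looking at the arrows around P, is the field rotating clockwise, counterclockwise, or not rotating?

Near P at (-0.2, -1.4) the arrows show no circulation. The curl there is ≈0.

not rotating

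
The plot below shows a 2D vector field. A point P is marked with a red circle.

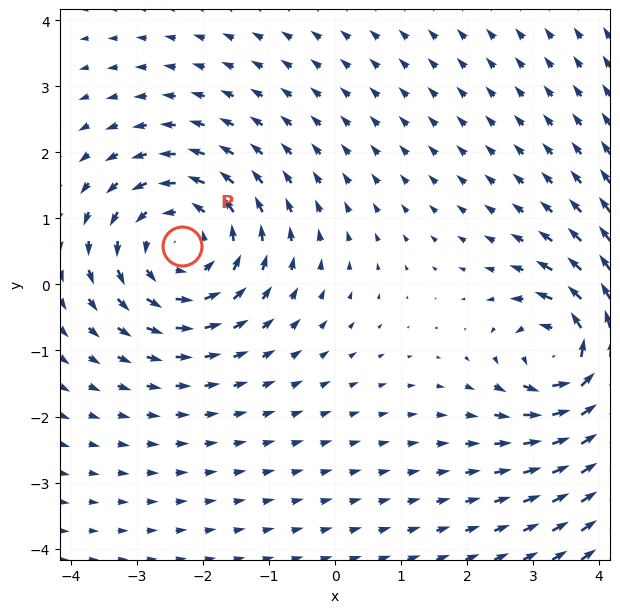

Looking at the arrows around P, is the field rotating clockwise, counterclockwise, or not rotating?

counterclockwise

Near P at (-2.3, 0.6) the arrows circulate counterclockwise. The curl (z-component) there is about +3; positive curl means counterclockwise rotation.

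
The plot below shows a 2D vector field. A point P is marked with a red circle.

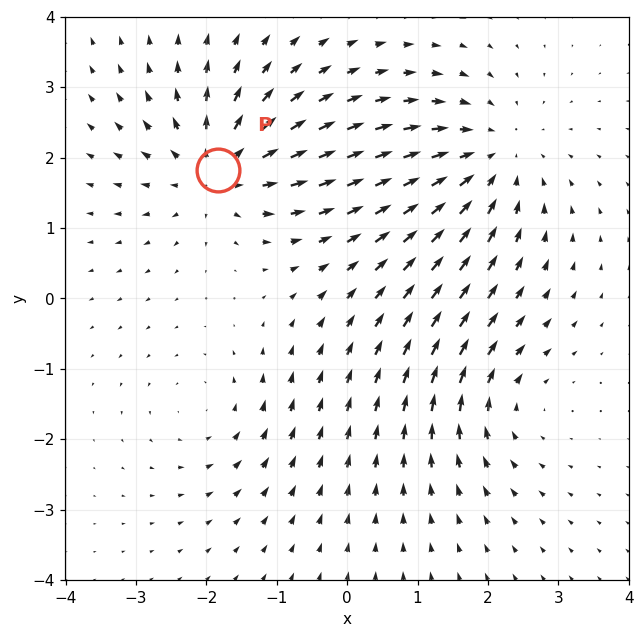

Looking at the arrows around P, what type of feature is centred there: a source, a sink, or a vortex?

source

At P (-1.8, 1.8) the arrows spread outward. Divergence about +5, curl ≈0 — positive divergence with near-zero curl is a source.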